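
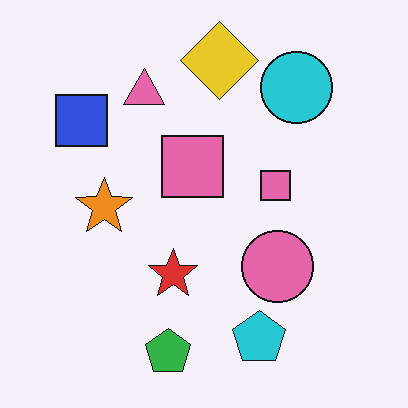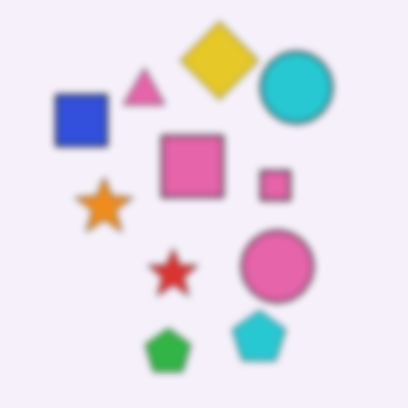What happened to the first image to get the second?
It was noticeably gaussian-blurred.

Shape edges and outlines are uniformly softened across the whole image.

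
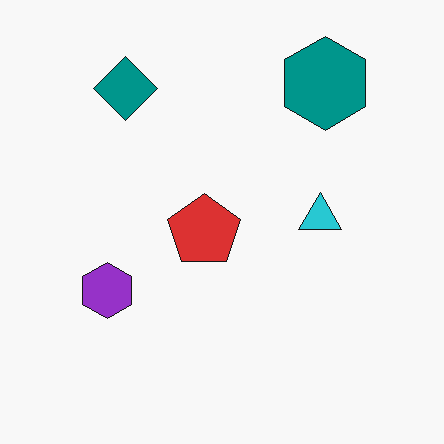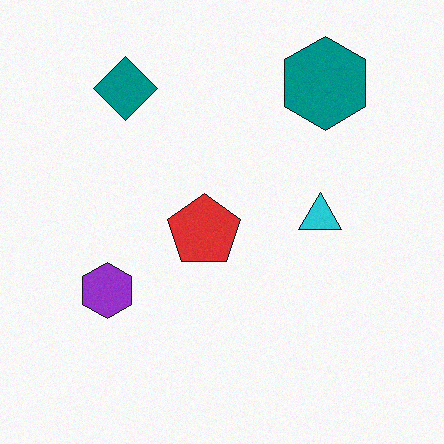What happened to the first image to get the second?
The second image is the first degraded with light additive noise.

Random speckle covers the whole image, including the flat background.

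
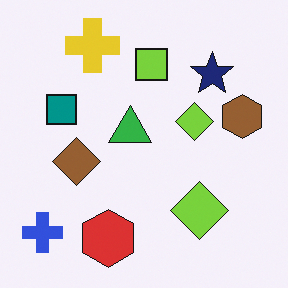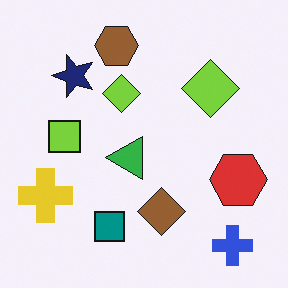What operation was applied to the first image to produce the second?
This is the original image rotated 90° counter-clockwise.

The blue cross sits in the bottom-left of the first image and the bottom-right of the second — consistent with a whole-image 90° counter-clockwise rotation.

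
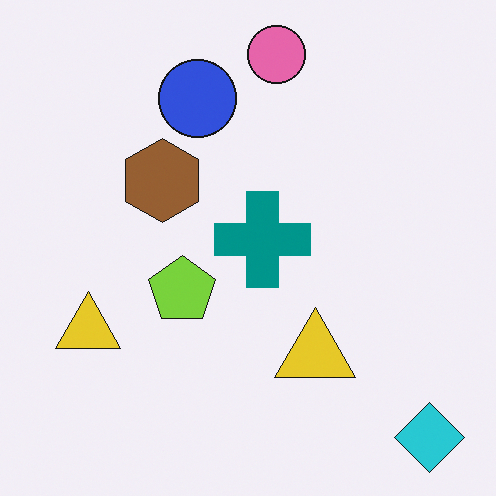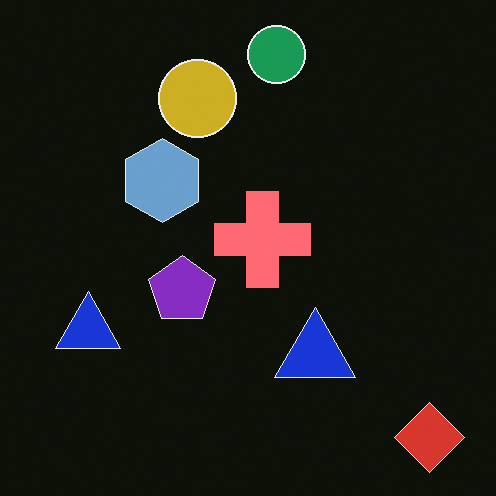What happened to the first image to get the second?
Color-inverted (negative).

The light background has become dark and every shape's color is its complement — a photographic negative.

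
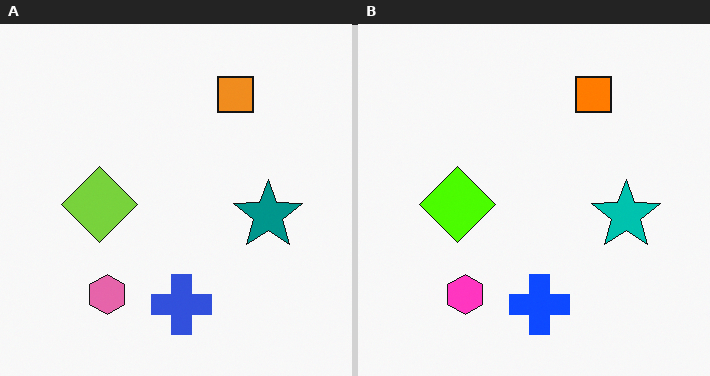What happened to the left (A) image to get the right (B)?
Heavily oversaturated.

All colors are more vivid — a global saturation change.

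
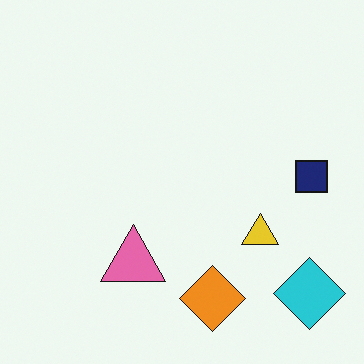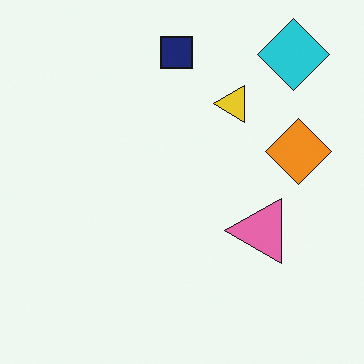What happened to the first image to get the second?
The transformation is: rotated 90° counter-clockwise.

The cyan diamond sits in the bottom-right of the first image and the top-right of the second — consistent with a whole-image 90° counter-clockwise rotation.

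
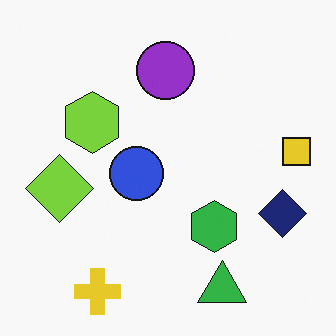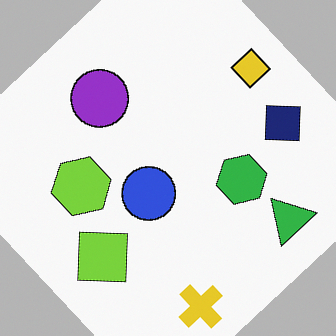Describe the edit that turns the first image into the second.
The image was rotated counter-clockwise by a large amount — several tens of degrees.

Every shape is tilted by the same angle and the image corners show triangular fill wedges — a whole-image rotation by a non-right angle.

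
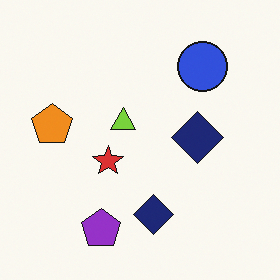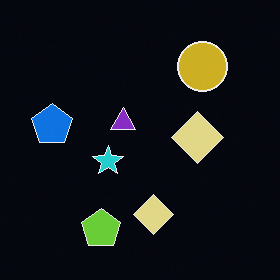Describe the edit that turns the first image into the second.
The second image is the first color-inverted (negative).

The light background has become dark and every shape's color is its complement — a photographic negative.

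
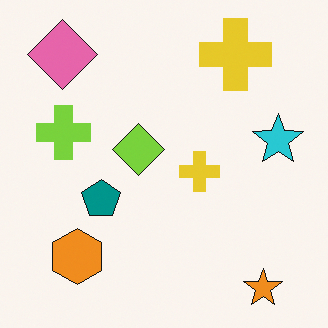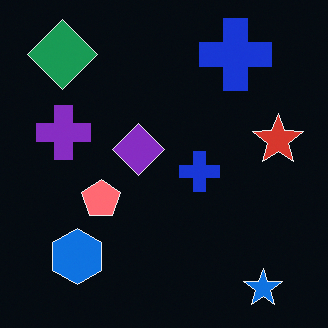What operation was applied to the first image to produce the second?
The transformation is: color-inverted (negative).

The light background has become dark and every shape's color is its complement — a photographic negative.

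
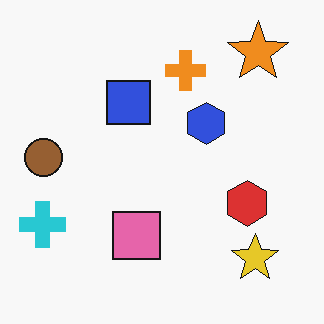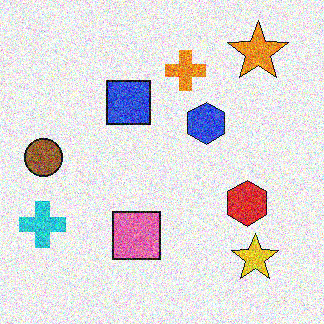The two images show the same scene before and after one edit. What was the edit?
The second image is the first degraded with heavy additive noise.

Random speckle covers the whole image, including the flat background.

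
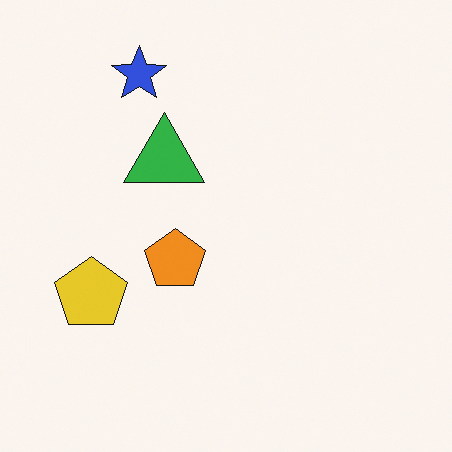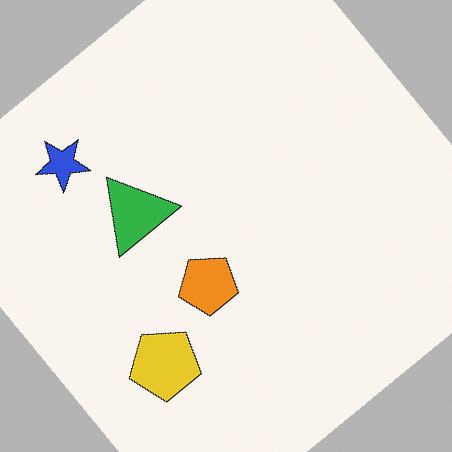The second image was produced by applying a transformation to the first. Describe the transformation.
The second image is the first rotated counter-clockwise by a large amount — several tens of degrees.

Every shape is tilted by the same angle and the image corners show triangular fill wedges — a whole-image rotation by a non-right angle.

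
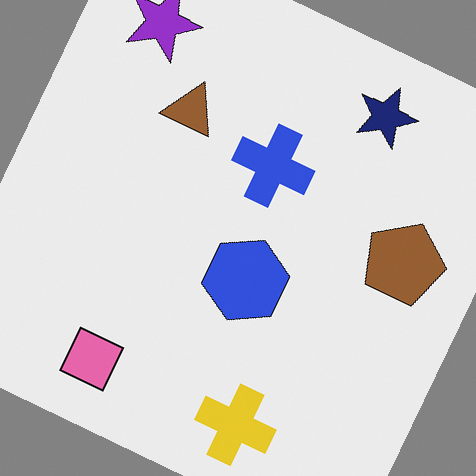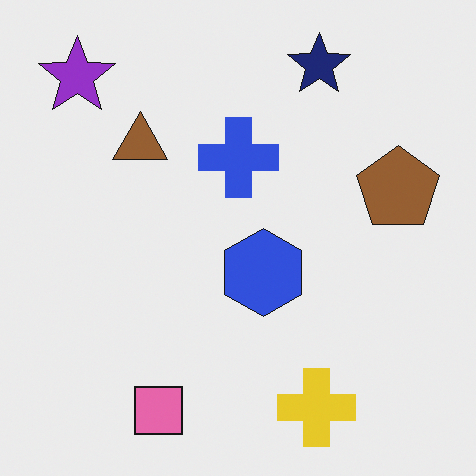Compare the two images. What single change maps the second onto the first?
It was rotated clockwise by a moderate amount.

Every shape is tilted by the same angle and the image corners show triangular fill wedges — a whole-image rotation by a non-right angle.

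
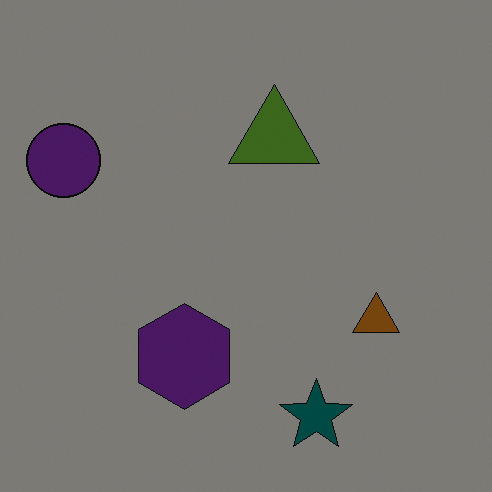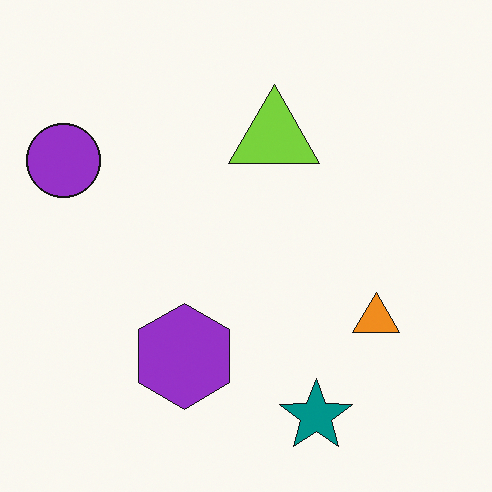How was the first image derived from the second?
Substantially darkened.

Every pixel — background and shapes alike — is uniformly darkened.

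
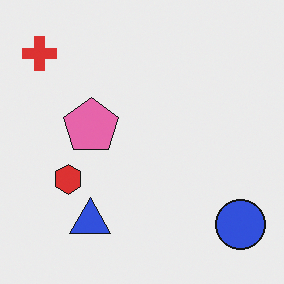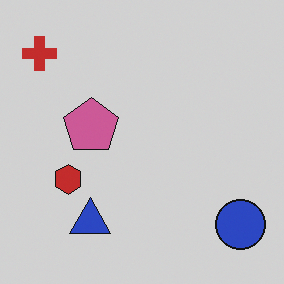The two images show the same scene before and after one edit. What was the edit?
The second image is the first darkened a little.

Every pixel — background and shapes alike — is uniformly darkened.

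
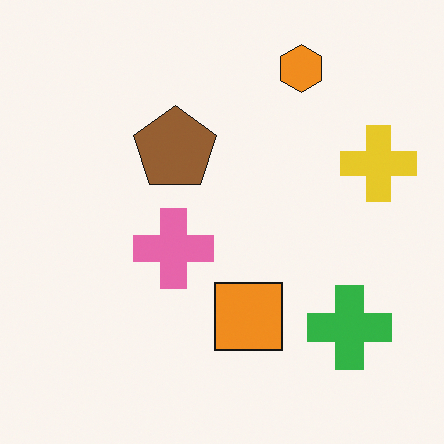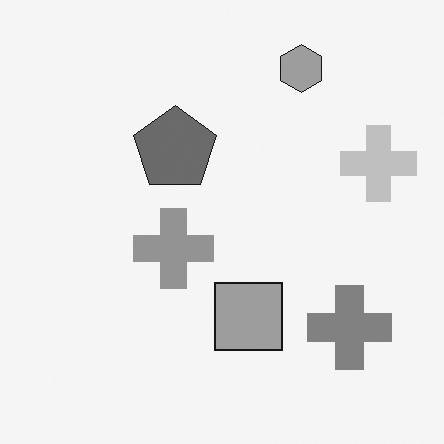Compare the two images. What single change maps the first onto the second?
It was converted to grayscale.

All color is removed — every shape is now a shade of grey.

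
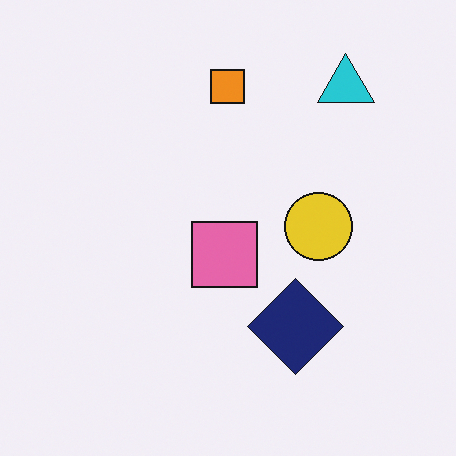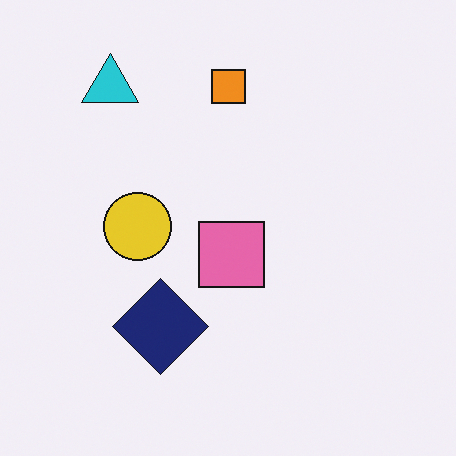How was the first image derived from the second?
Flipped horizontally (left ↔ right).

The cyan triangle is in the top-left of the second image and the top-right of the first — shapes on opposite sides of the vertical midline have swapped in a mirror flip.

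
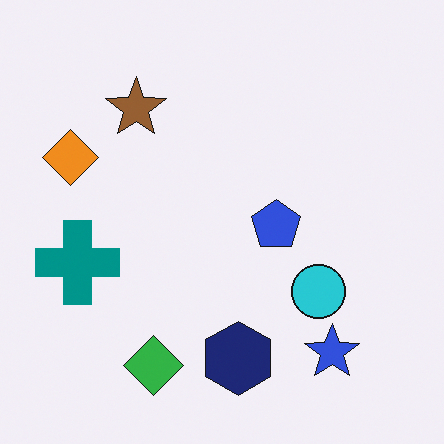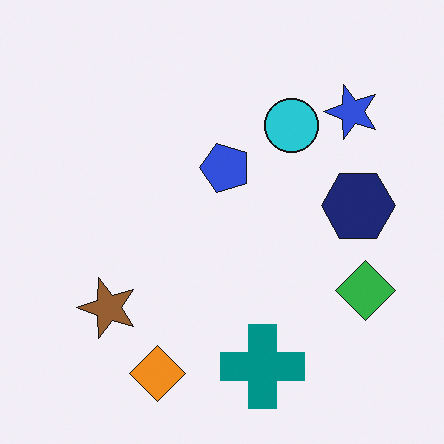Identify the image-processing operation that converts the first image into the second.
The image was rotated 90° counter-clockwise.

The blue star sits in the bottom-right of the first image and the top-right of the second — consistent with a whole-image 90° counter-clockwise rotation.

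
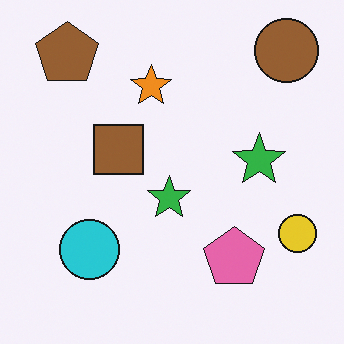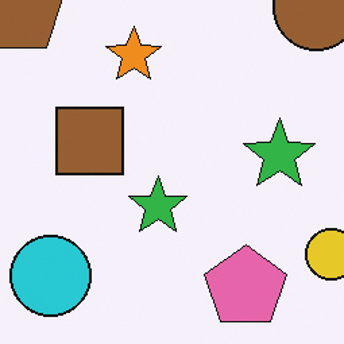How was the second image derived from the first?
Cropped slightly and scaled back up.

The visible shapes are larger and the field of view is narrower; shapes near the original edges may be partly or wholly outside the frame — a crop-and-rescale.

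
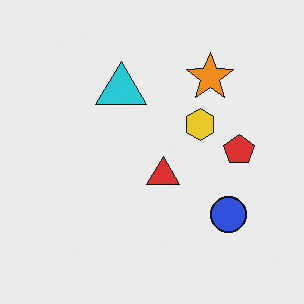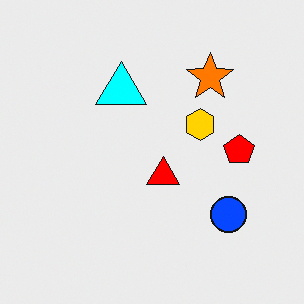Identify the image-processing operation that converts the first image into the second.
The transformation is: made much more vivid (saturation change).

All colors are more vivid — a global saturation change.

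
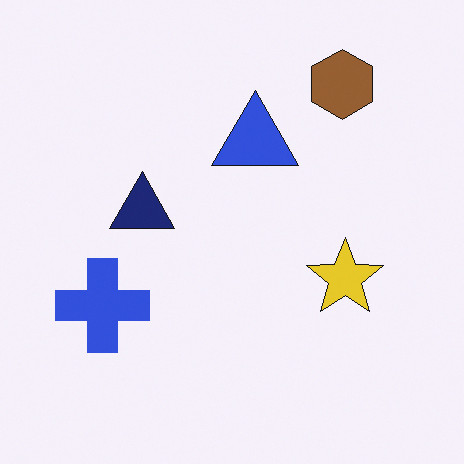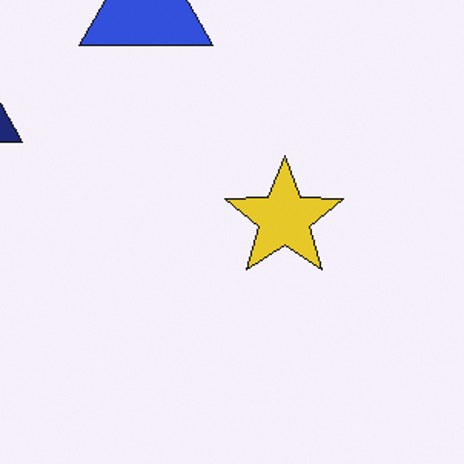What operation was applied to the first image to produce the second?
The second image is the first cropped to a modestly smaller region and rescaled.

The visible shapes are larger and the field of view is narrower; shapes near the original edges may be partly or wholly outside the frame — a crop-and-rescale.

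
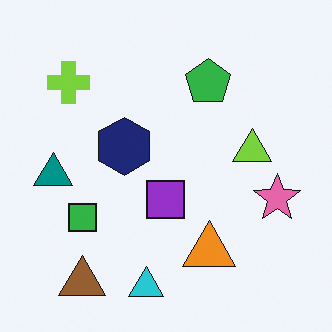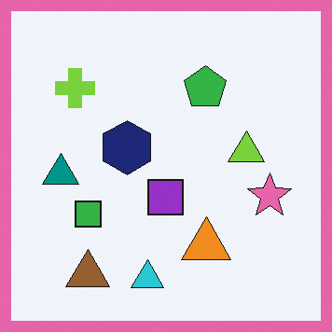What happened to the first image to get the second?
The transformation is: framed with a pink border.

A solid pink frame runs around the edge of the second image, with the content slightly shrunk inside it.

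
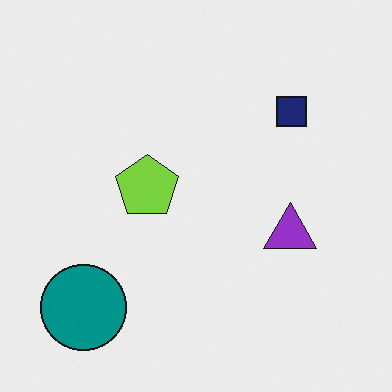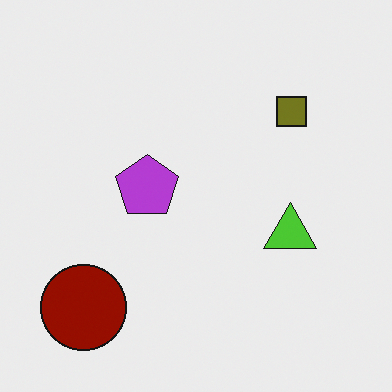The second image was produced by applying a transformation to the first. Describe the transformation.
Hue-shifted through roughly half the color wheel.

Every shape's color has rotated by the same amount around the hue wheel — a uniform hue shift.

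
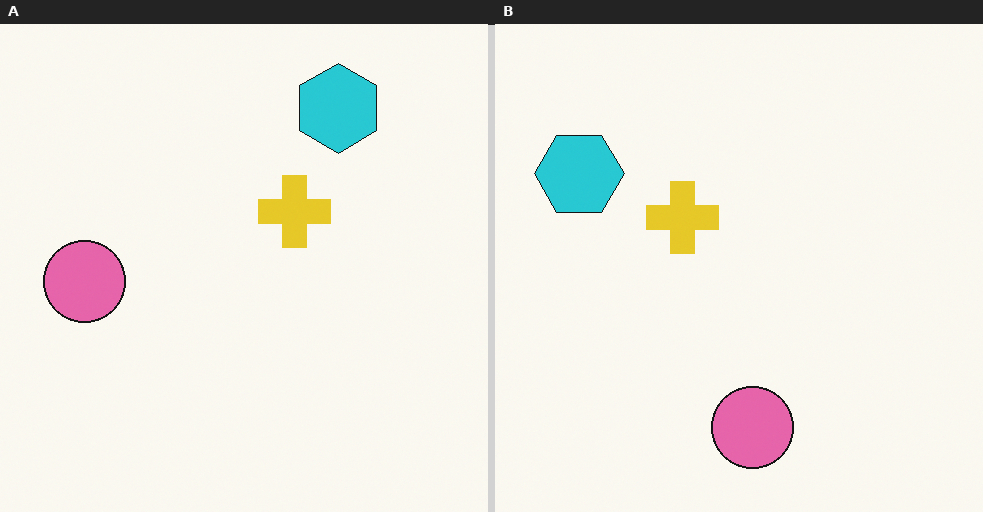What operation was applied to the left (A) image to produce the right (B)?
It was rotated 90° counter-clockwise.

The cyan hexagon sits in the top-right of the left (A) image and the top-left of the right (B) — consistent with a whole-image 90° counter-clockwise rotation.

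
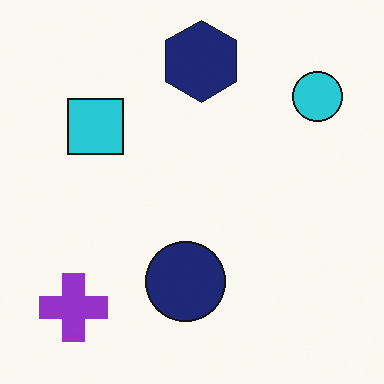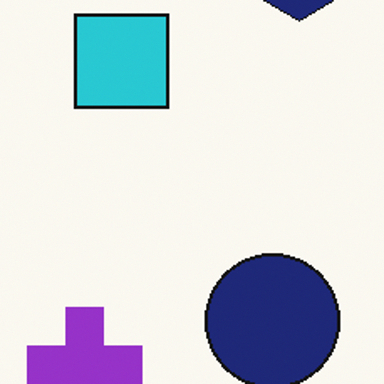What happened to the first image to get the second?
The second image is the first cropped to a noticeably smaller region and rescaled.

The visible shapes are larger and the field of view is narrower; shapes near the original edges may be partly or wholly outside the frame — a crop-and-rescale.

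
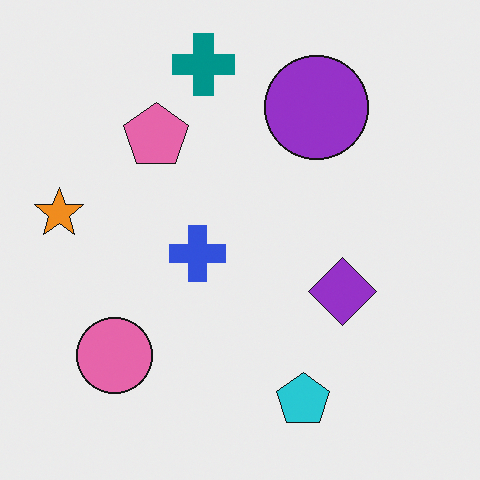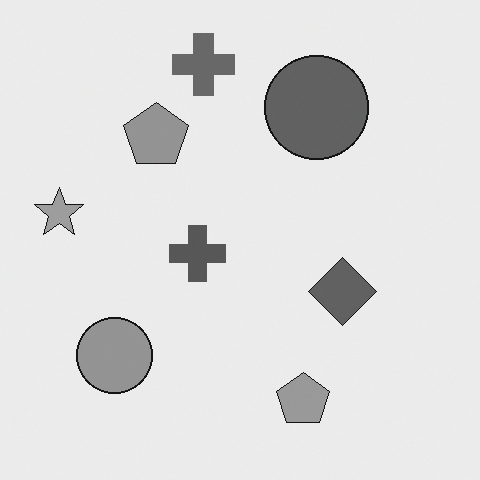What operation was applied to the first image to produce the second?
The image was converted to grayscale.

All color is removed — every shape is now a shade of grey.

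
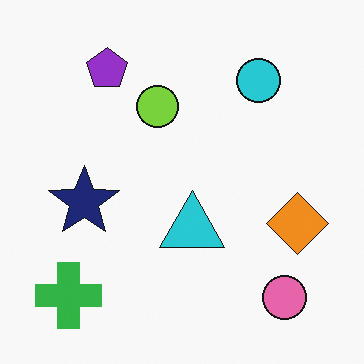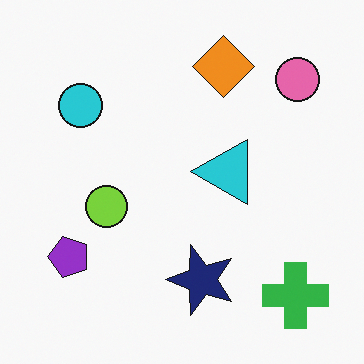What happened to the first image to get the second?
The transformation is: rotated 90° counter-clockwise.

The green cross sits in the bottom-left of the first image and the bottom-right of the second — consistent with a whole-image 90° counter-clockwise rotation.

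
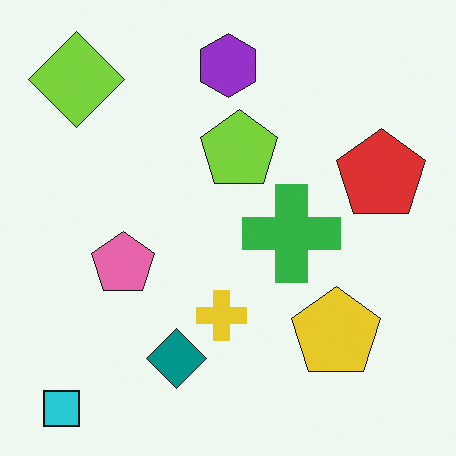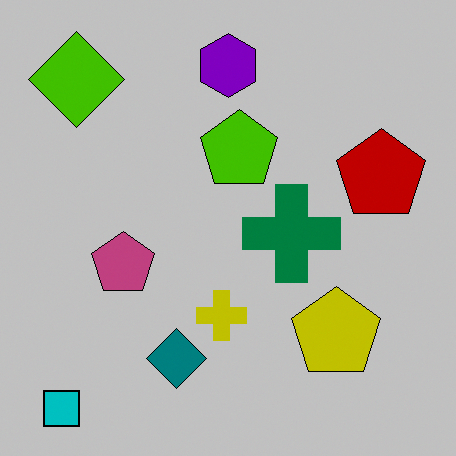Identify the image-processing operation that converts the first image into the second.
The transformation is: heavily posterized to just a handful of flat colors.

Each flat color has snapped to a coarser quantized level — most visibly, the near-white background has dropped to a flat grey.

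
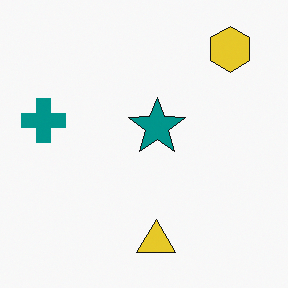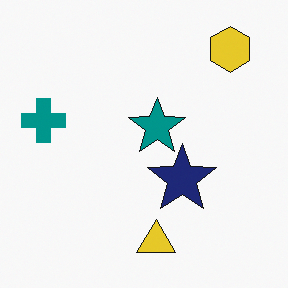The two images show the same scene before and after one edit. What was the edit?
The transformation is: overlaid with an additional navy star.

A navy star appears in the second image that is absent from the first.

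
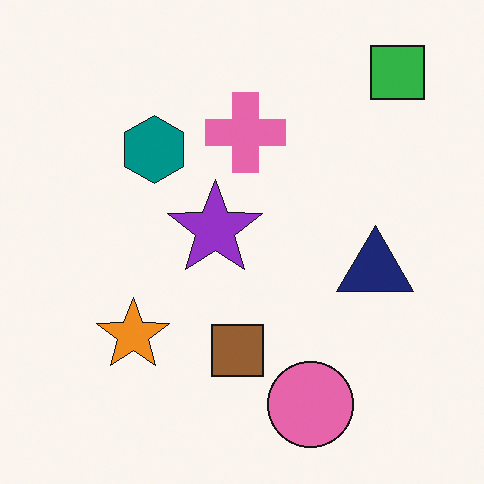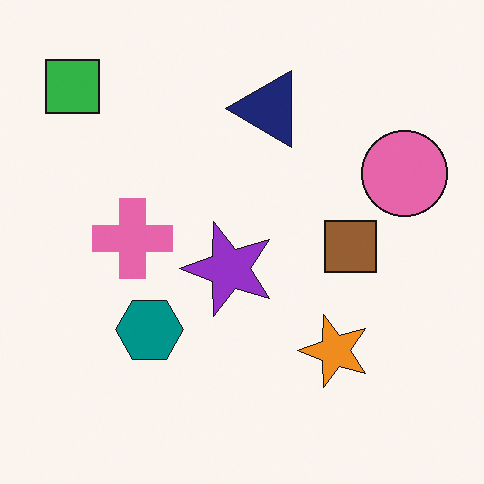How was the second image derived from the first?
The second image is the first rotated 90° counter-clockwise.

The green square sits in the top-right of the first image and the top-left of the second — consistent with a whole-image 90° counter-clockwise rotation.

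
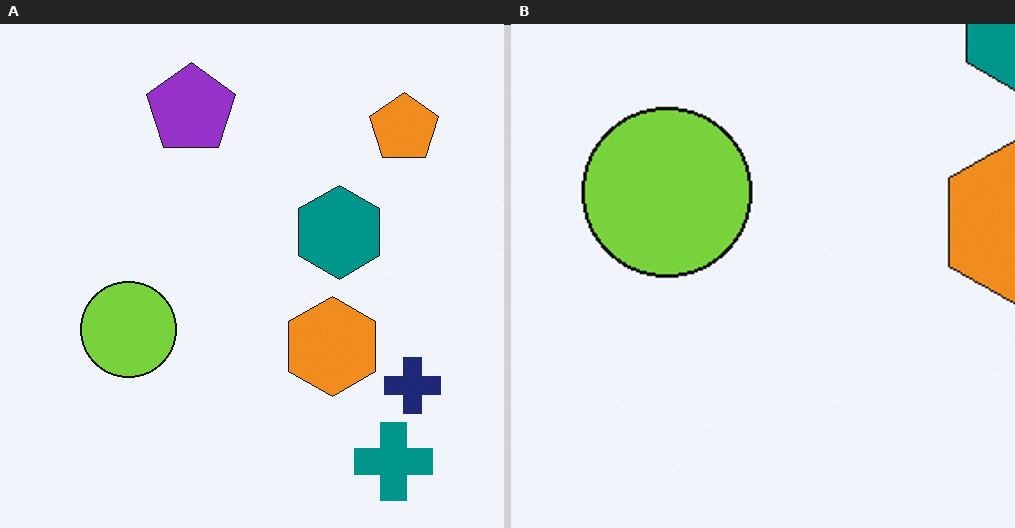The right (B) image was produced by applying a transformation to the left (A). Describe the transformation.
The right (B) image is the left (A) cropped to a noticeably smaller region and rescaled.

The visible shapes are larger and the field of view is narrower; shapes near the original edges may be partly or wholly outside the frame — a crop-and-rescale.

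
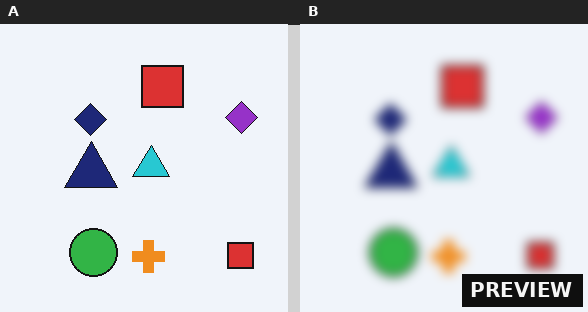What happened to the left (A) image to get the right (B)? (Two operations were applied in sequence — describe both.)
The image was strongly gaussian-blurred, then watermarked with the text "PREVIEW" in the lower-right corner.

Shape edges and outlines are uniformly softened across the whole image. A dark label reading "PREVIEW" appears in the lower-right corner.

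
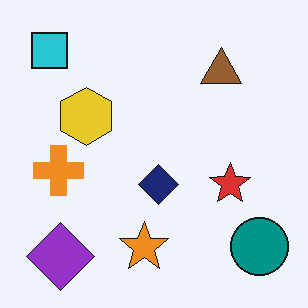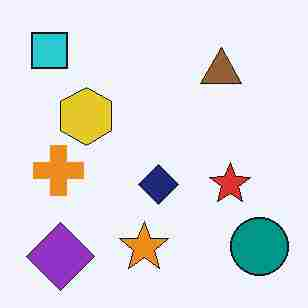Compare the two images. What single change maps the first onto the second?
This is the original image degraded with heavy JPEG compression.

Blocky 8×8 compression artifacts appear around shape edges and the flat background shows ringing — characteristic JPEG degradation.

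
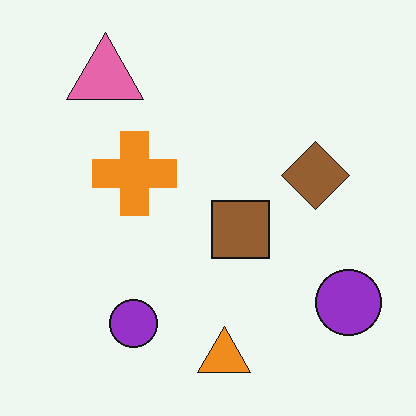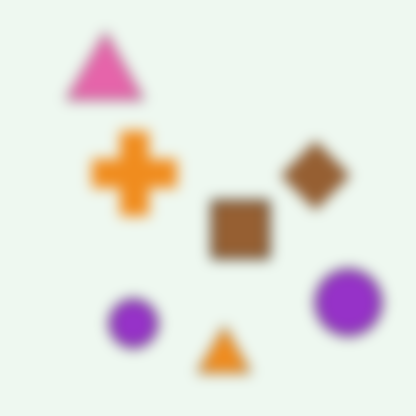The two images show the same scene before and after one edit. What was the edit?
This is the original image strongly gaussian-blurred.

Shape edges and outlines are uniformly softened across the whole image.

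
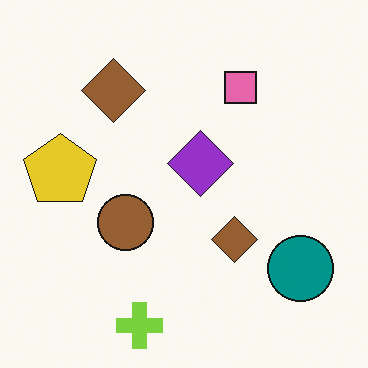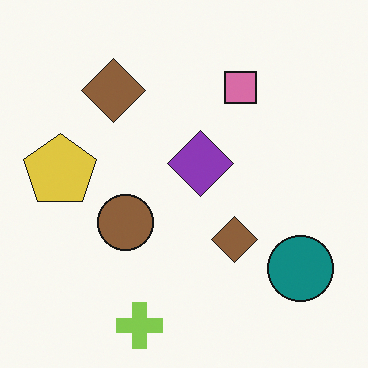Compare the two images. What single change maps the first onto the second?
Slightly desaturated.

All colors are more muted and greyish — a global saturation change.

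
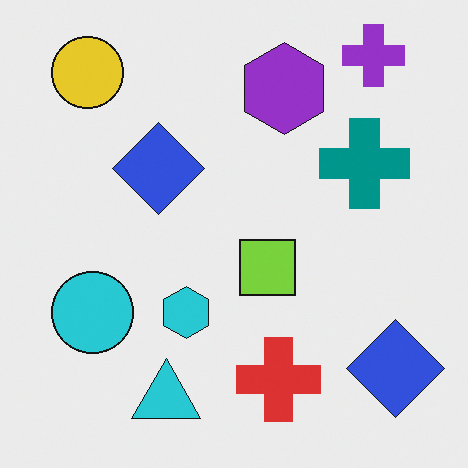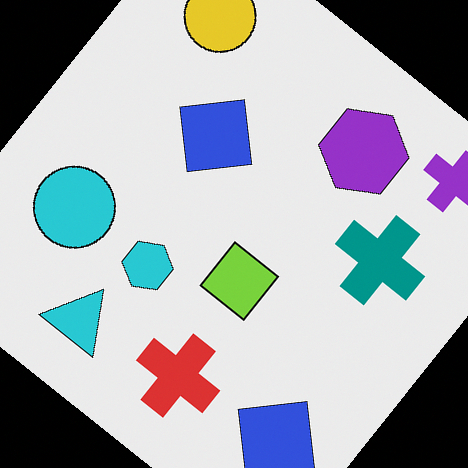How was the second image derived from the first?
The image was rotated clockwise by a large amount — several tens of degrees.

Every shape is tilted by the same angle and the image corners show triangular fill wedges — a whole-image rotation by a non-right angle.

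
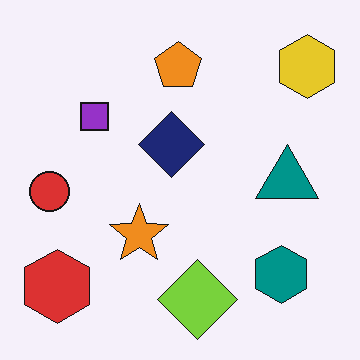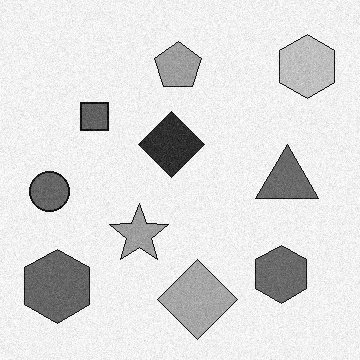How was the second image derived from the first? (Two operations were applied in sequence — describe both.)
The transformation is: degraded with a light layer of grain, then converted to grayscale.

Random speckle covers the whole image, including the flat background. All color is removed — every shape is now a shade of grey.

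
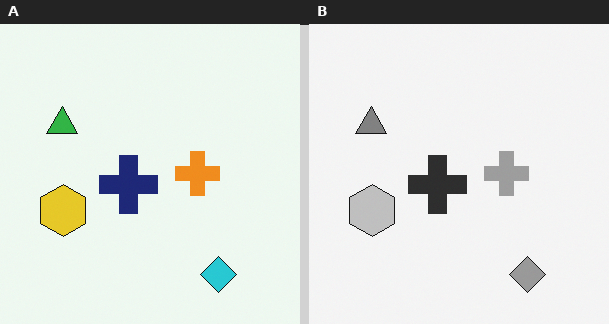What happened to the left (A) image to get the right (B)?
The transformation is: converted to grayscale.

All color is removed — every shape is now a shade of grey.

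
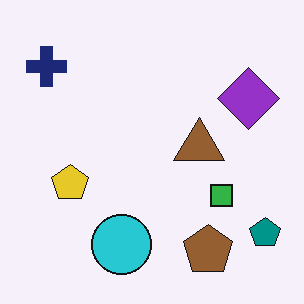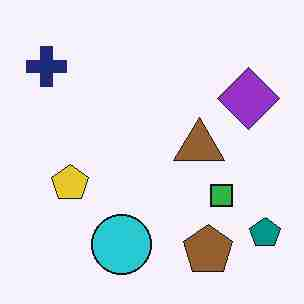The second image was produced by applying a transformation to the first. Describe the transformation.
The image was heavily JPEG-compressed with obvious blocking artifacts.

Blocky 8×8 compression artifacts appear around shape edges and the flat background shows ringing — characteristic JPEG degradation.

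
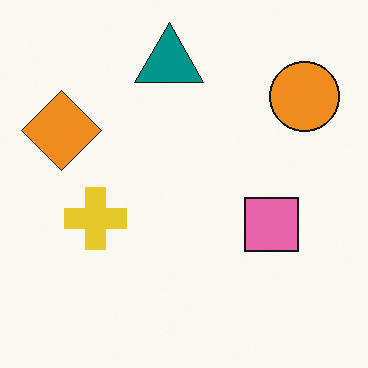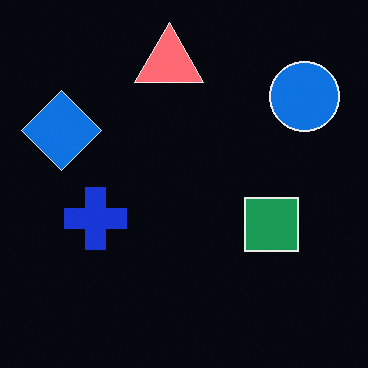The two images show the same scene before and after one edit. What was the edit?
It was color-inverted (negative).

The light background has become dark and every shape's color is its complement — a photographic negative.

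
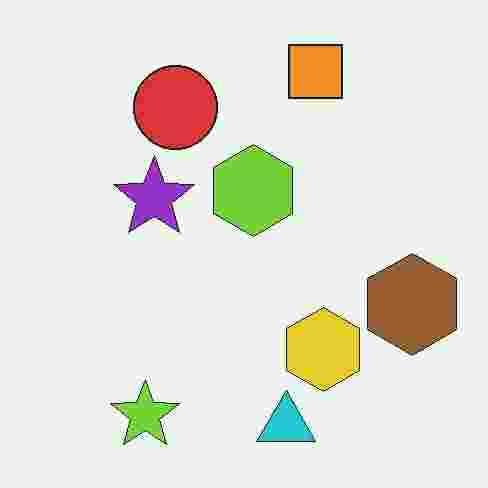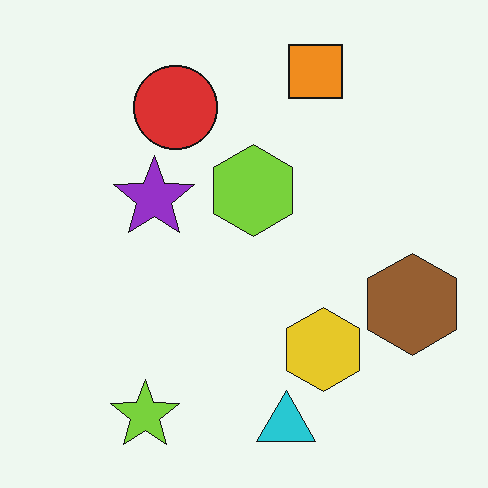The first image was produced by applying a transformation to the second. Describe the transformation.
The first image is the second degraded with heavy JPEG compression.

Blocky 8×8 compression artifacts appear around shape edges and the flat background shows ringing — characteristic JPEG degradation.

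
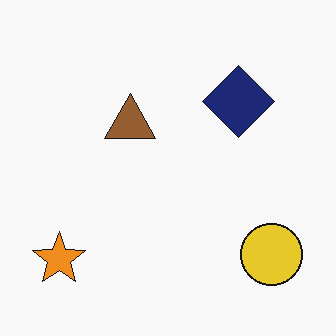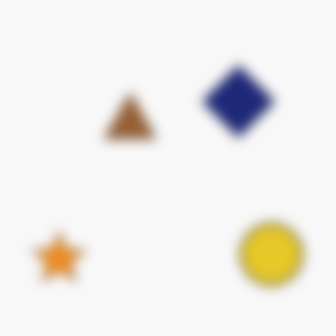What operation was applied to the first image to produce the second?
It was strongly gaussian-blurred.

Shape edges and outlines are uniformly softened across the whole image.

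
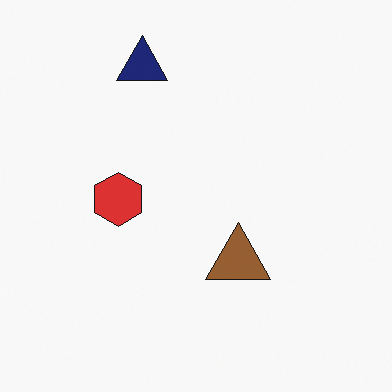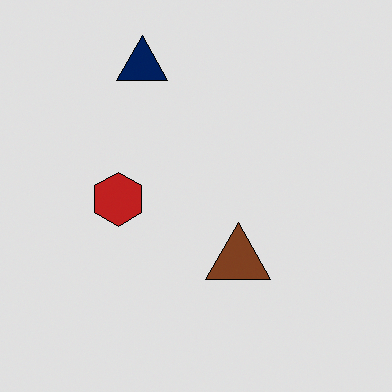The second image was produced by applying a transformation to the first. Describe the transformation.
It was posterized to a reduced palette.

Each flat color has snapped to a coarser quantized level — most visibly, the near-white background has dropped to a flat grey.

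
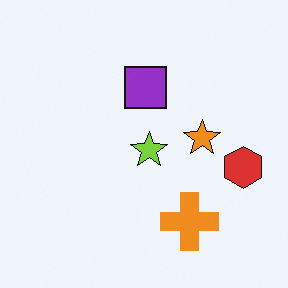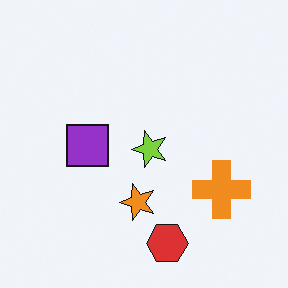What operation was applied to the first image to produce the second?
It was transposed (reflected across the top-left ↔ bottom-right diagonal).

Shapes have swapped their row and column positions — what was in the top-right is now in the bottom-left — a diagonal reflection.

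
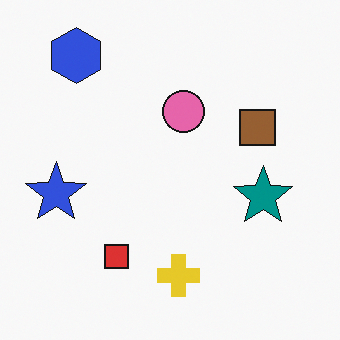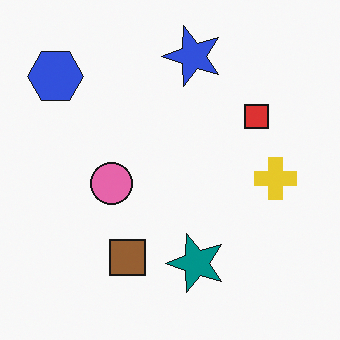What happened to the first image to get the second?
It was transposed (reflected across the top-left ↔ bottom-right diagonal).

Shapes have swapped their row and column positions — what was in the top-right is now in the bottom-left — a diagonal reflection.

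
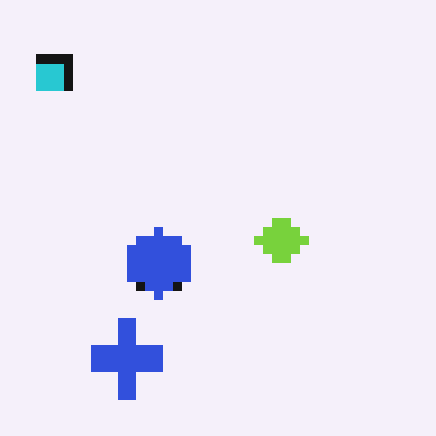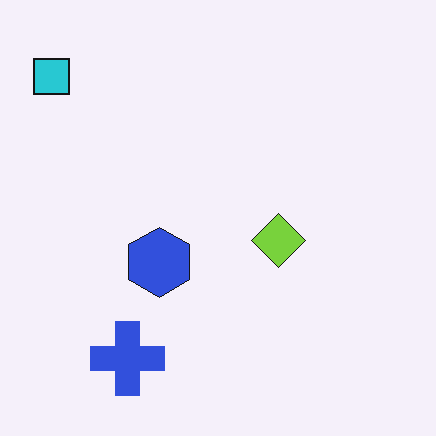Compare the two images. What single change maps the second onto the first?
The first image is the second heavily pixelated into large blocks.

Shapes are reduced to large square blocks; fine edges and outlines are lost — a downscale-then-upscale (mosaic) effect.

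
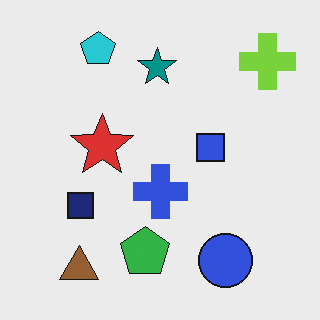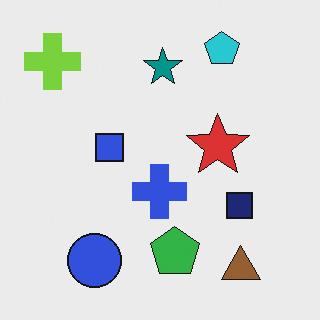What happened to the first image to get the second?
The second image is the first flipped horizontally (left ↔ right).

The lime cross is in the top-right of the first image and the top-left of the second — shapes on opposite sides of the vertical midline have swapped in a mirror flip.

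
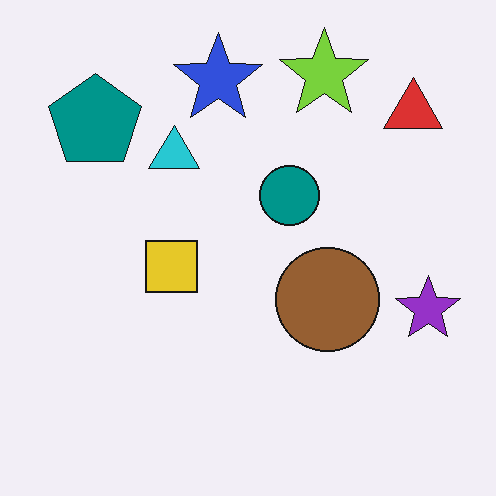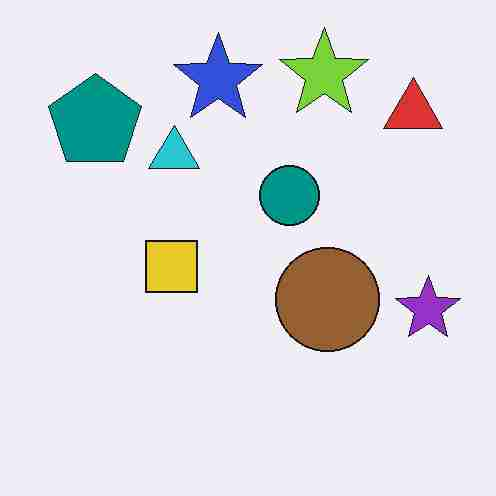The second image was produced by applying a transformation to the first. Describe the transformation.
Degraded with heavy JPEG compression.

Blocky 8×8 compression artifacts appear around shape edges and the flat background shows ringing — characteristic JPEG degradation.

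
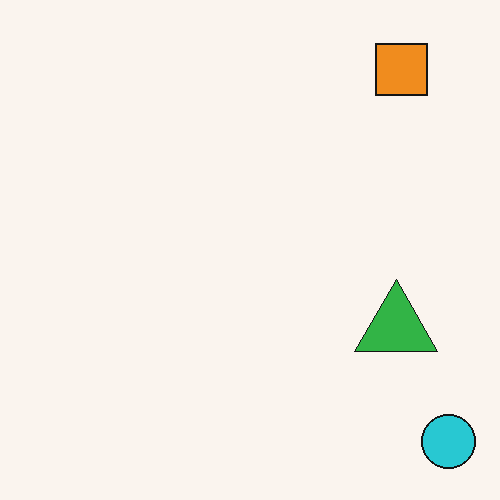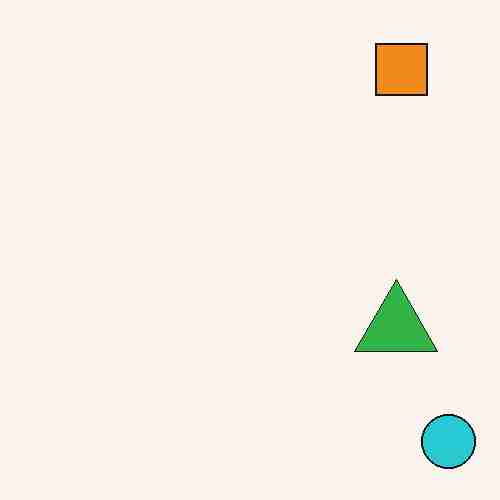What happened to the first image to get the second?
The second image is the first heavily JPEG-compressed with obvious blocking artifacts.

Blocky 8×8 compression artifacts appear around shape edges and the flat background shows ringing — characteristic JPEG degradation.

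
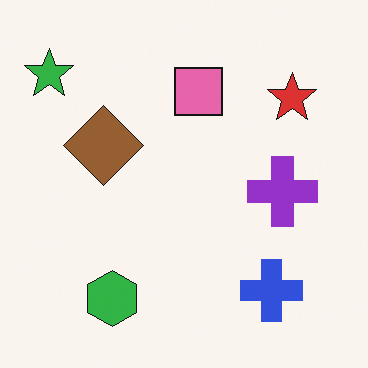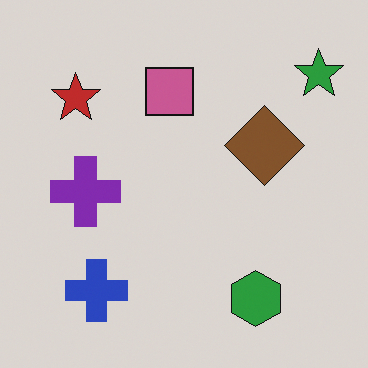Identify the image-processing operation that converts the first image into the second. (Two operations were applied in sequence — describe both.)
This is the original image darkened a little, then flipped horizontally (left ↔ right).

Every pixel — background and shapes alike — is uniformly darkened. The green star is in the top-left of the first image and the top-right of the second — shapes on opposite sides of the vertical midline have swapped in a mirror flip.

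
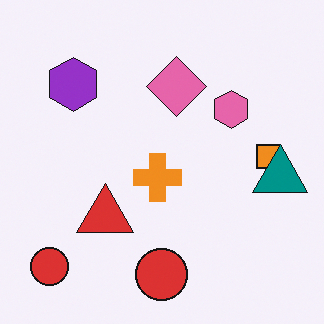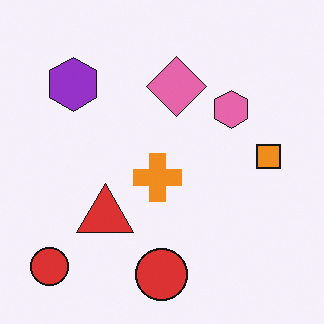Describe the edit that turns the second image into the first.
It was overlaid with an additional teal triangle.

A teal triangle appears in the first image that is absent from the second.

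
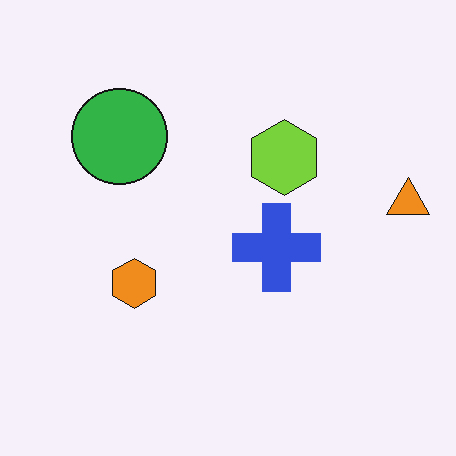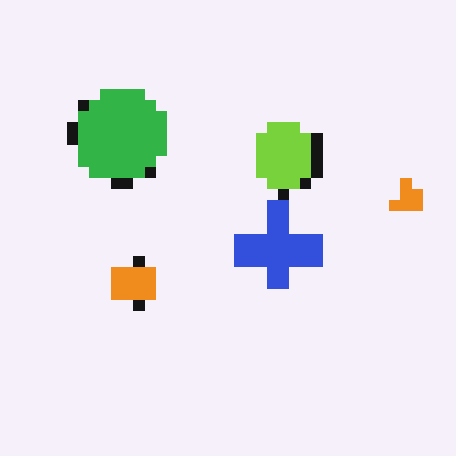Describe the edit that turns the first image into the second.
The second image is the first heavily pixelated into large blocks.

Shapes are reduced to large square blocks; fine edges and outlines are lost — a downscale-then-upscale (mosaic) effect.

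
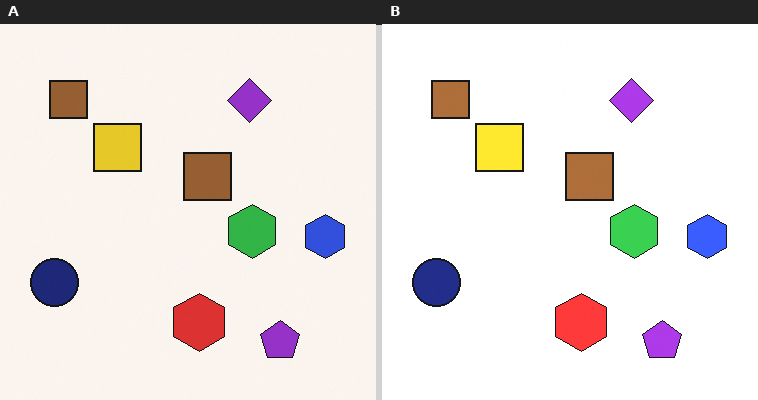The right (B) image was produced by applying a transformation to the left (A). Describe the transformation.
The image was slightly brightened.

Every pixel — background and shapes alike — is uniformly brightened.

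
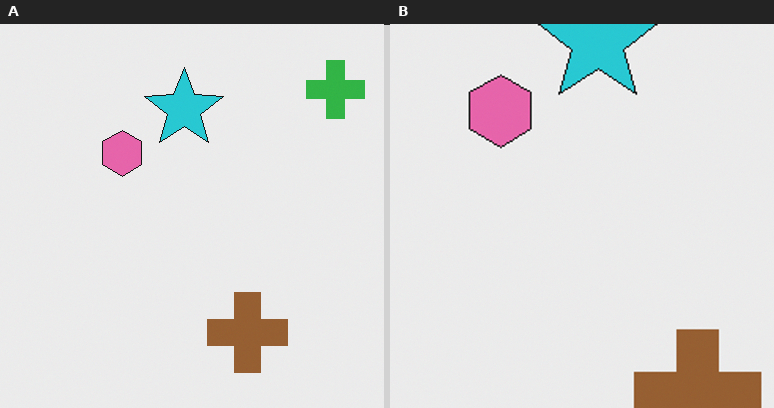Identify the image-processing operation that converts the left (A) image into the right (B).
The transformation is: cropped to a modestly smaller region and rescaled.

The visible shapes are larger and the field of view is narrower; shapes near the original edges may be partly or wholly outside the frame — a crop-and-rescale.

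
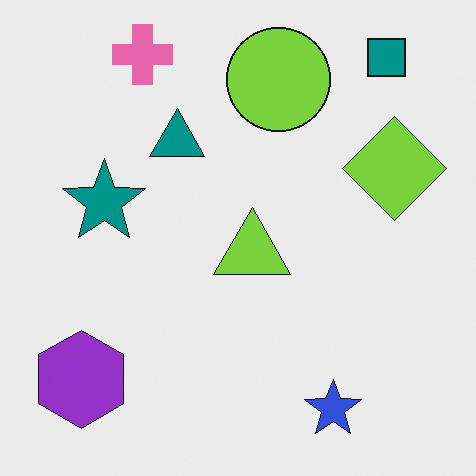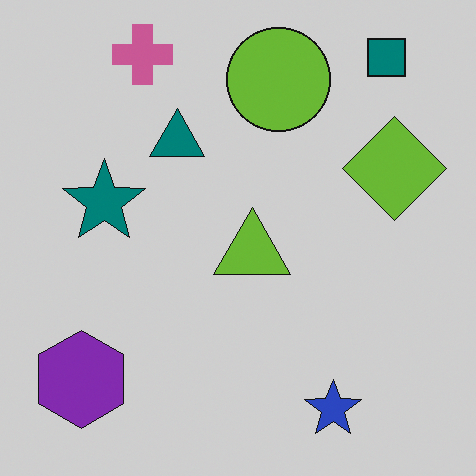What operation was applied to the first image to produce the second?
This is the original image darkened a little.

Every pixel — background and shapes alike — is uniformly darkened.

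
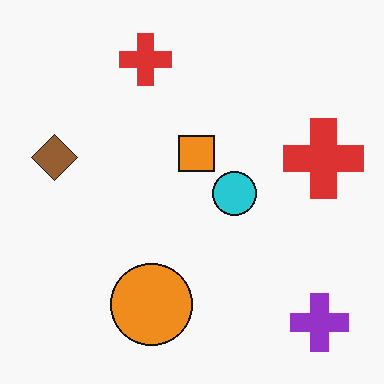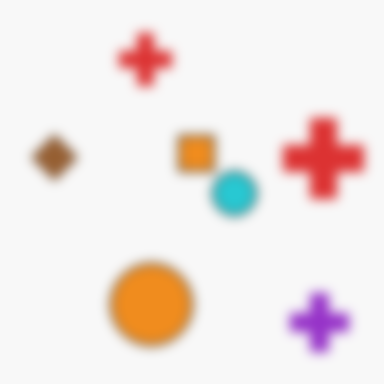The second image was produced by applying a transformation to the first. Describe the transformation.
The image was heavily blurred.

Shape edges and outlines are uniformly softened across the whole image.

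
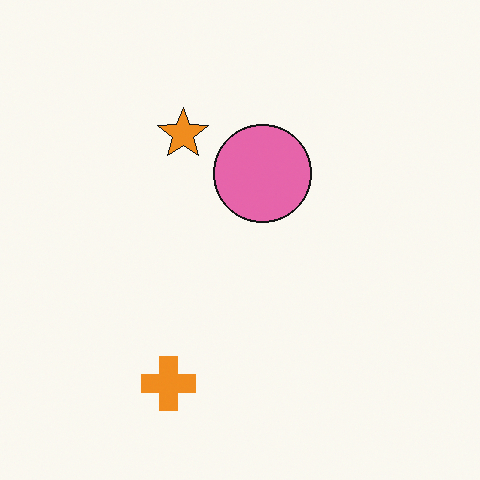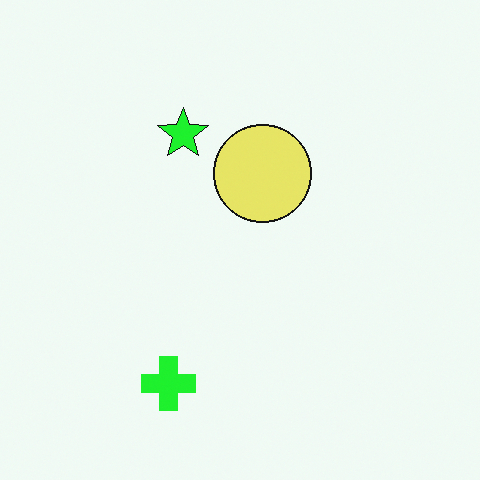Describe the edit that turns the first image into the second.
The image was hue-shifted through roughly a third of the color wheel.

Every shape's color has rotated by the same amount around the hue wheel — a uniform hue shift.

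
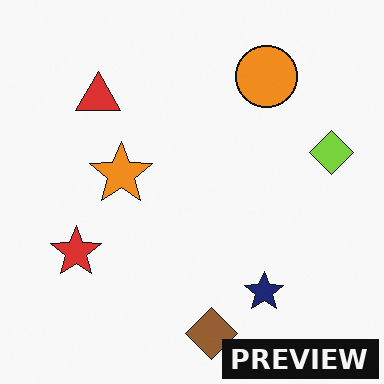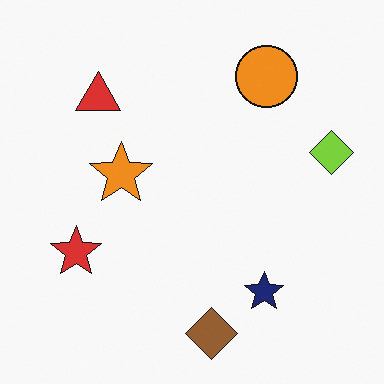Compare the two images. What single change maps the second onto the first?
Watermarked with the text "PREVIEW" in the lower-right corner.

A dark label reading "PREVIEW" appears in the lower-right corner.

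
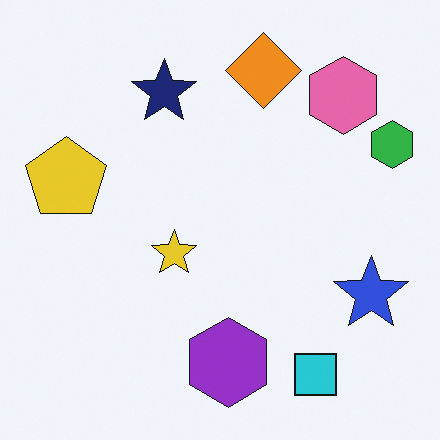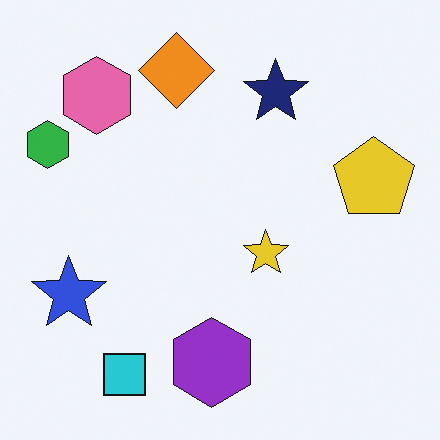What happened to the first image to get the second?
This is the original image flipped horizontally (left ↔ right).

The green hexagon is in the top-right of the first image and the top-left of the second — shapes on opposite sides of the vertical midline have swapped in a mirror flip.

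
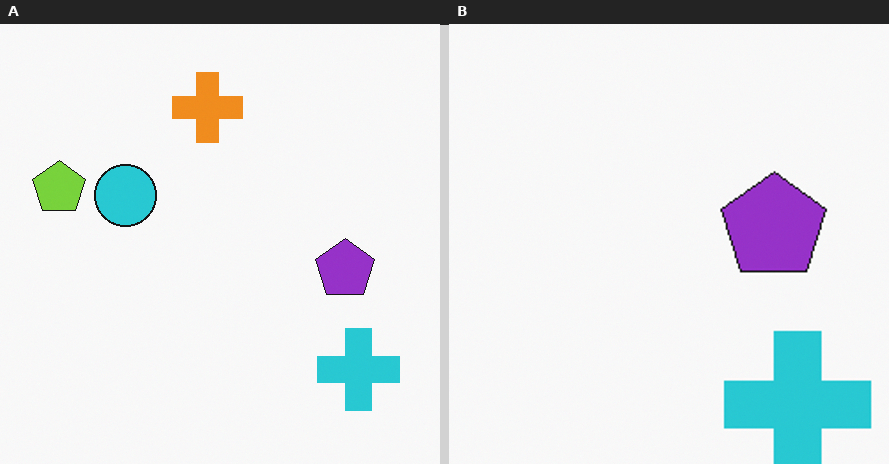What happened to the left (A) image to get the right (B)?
It was cropped to a noticeably smaller region and rescaled.

The visible shapes are larger and the field of view is narrower; shapes near the original edges may be partly or wholly outside the frame — a crop-and-rescale.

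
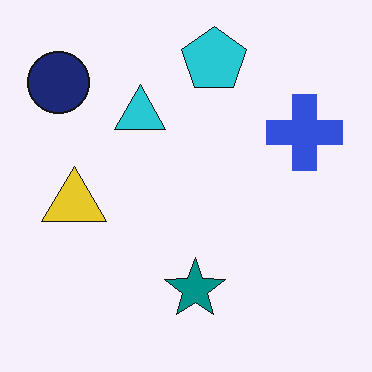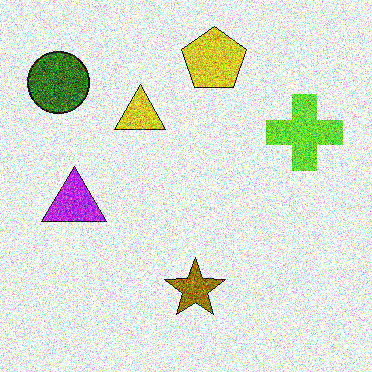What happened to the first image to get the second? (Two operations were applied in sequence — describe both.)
This is the original image hue-shifted through roughly half the color wheel, then degraded with strong gaussian noise.

Every shape's color has rotated by the same amount around the hue wheel — a uniform hue shift. Random speckle covers the whole image, including the flat background.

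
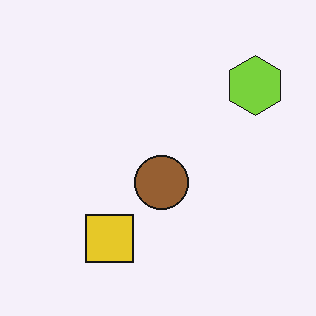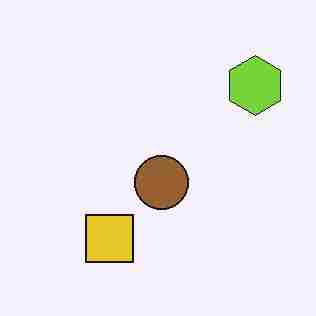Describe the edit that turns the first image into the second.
It was heavily JPEG-compressed with obvious blocking artifacts.

Blocky 8×8 compression artifacts appear around shape edges and the flat background shows ringing — characteristic JPEG degradation.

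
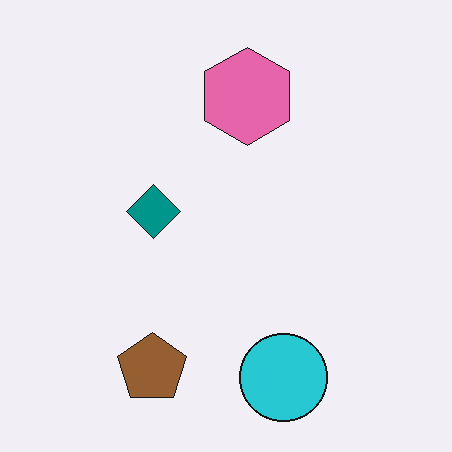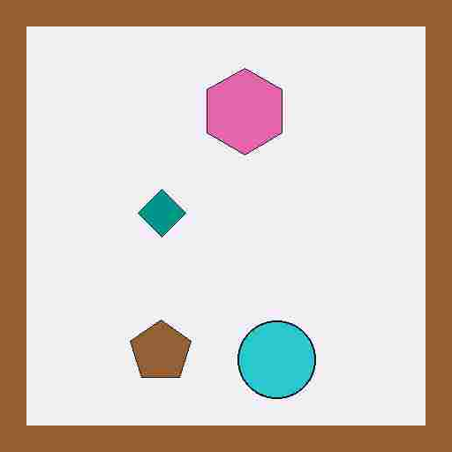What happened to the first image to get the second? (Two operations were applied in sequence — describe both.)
Degraded with heavy JPEG compression, then framed with a brown border.

Blocky 8×8 compression artifacts appear around shape edges and the flat background shows ringing — characteristic JPEG degradation. A solid brown frame runs around the edge of the second image, with the content slightly shrunk inside it.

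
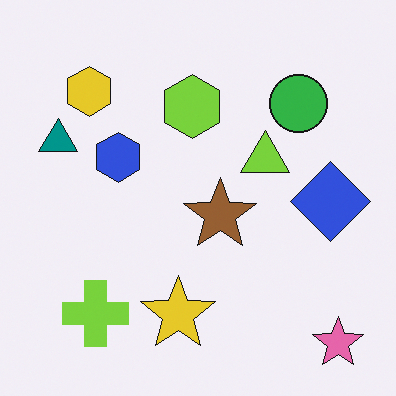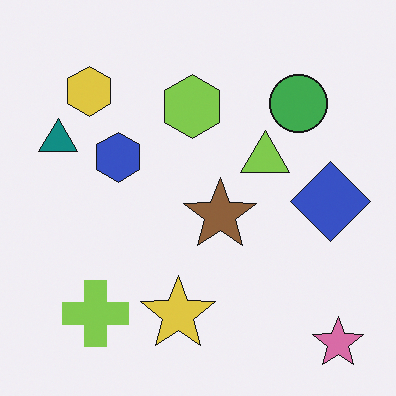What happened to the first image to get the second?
The image was slightly desaturated.

All colors are more muted and greyish — a global saturation change.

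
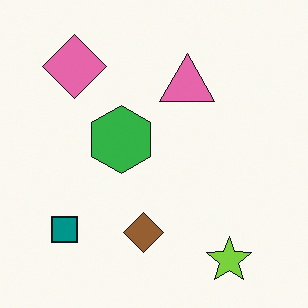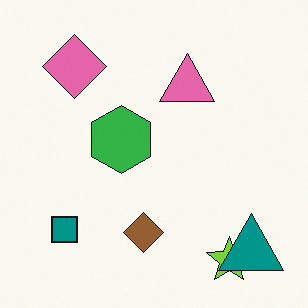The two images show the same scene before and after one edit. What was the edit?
Overlaid with an additional teal triangle.

A teal triangle appears in the second image that is absent from the first.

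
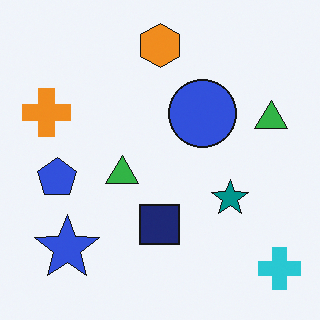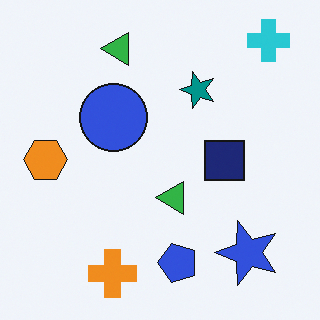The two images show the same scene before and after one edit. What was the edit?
The image was rotated 90° counter-clockwise.

The cyan cross sits in the bottom-right of the first image and the top-right of the second — consistent with a whole-image 90° counter-clockwise rotation.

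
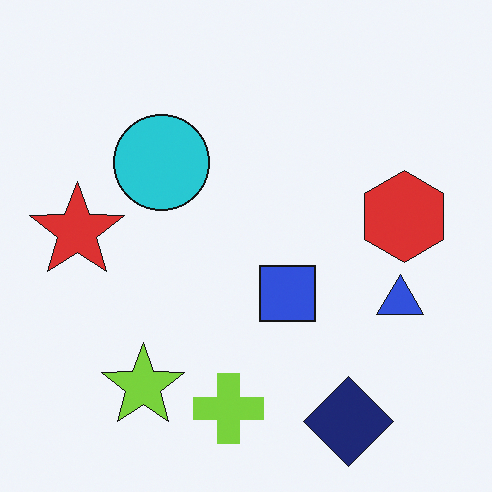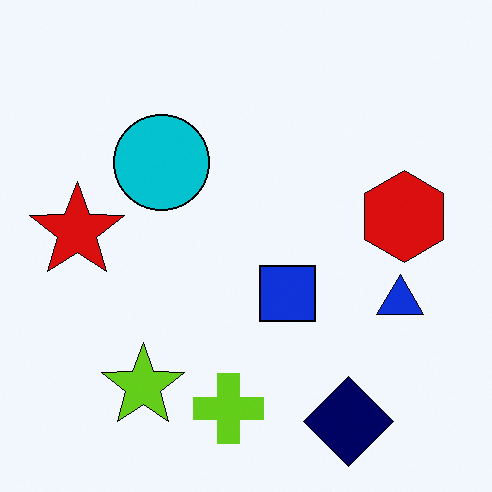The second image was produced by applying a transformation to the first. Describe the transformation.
It was given slightly increased contrast.

Tones are pushed away from mid-grey across the whole image — a global contrast change.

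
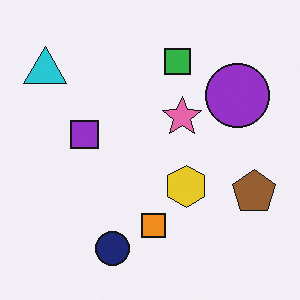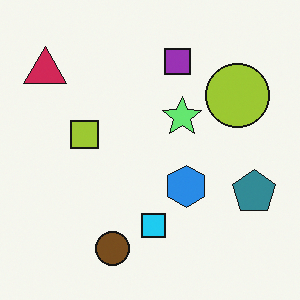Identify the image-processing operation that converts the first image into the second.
The transformation is: hue-shifted through roughly half the color wheel.

Every shape's color has rotated by the same amount around the hue wheel — a uniform hue shift.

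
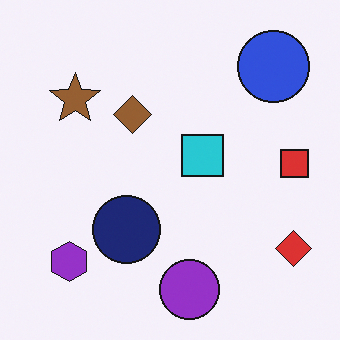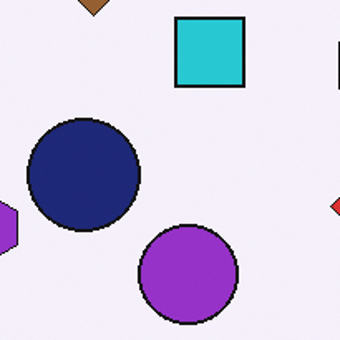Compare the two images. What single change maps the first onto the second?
The transformation is: cropped to a noticeably smaller region and rescaled.

The visible shapes are larger and the field of view is narrower; shapes near the original edges may be partly or wholly outside the frame — a crop-and-rescale.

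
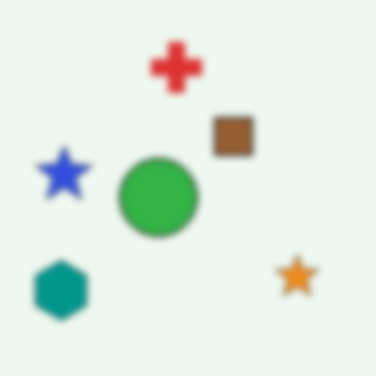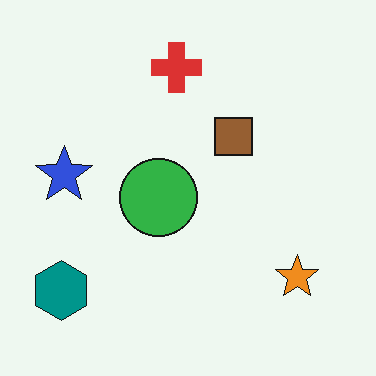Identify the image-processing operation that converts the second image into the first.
The transformation is: noticeably gaussian-blurred.

Shape edges and outlines are uniformly softened across the whole image.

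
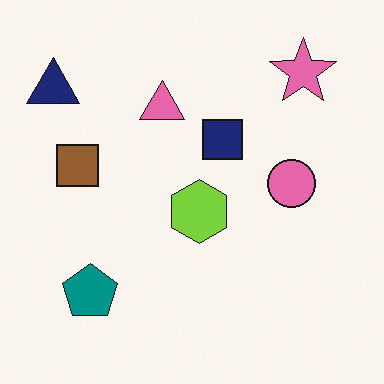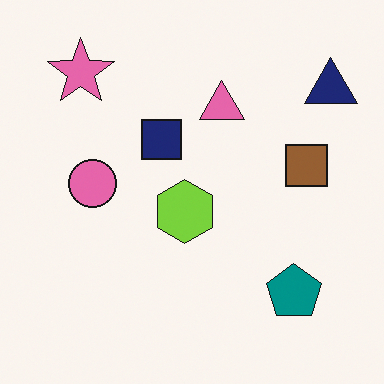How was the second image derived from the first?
The image was flipped horizontally (left ↔ right).

The navy triangle is in the top-left of the first image and the top-right of the second — shapes on opposite sides of the vertical midline have swapped in a mirror flip.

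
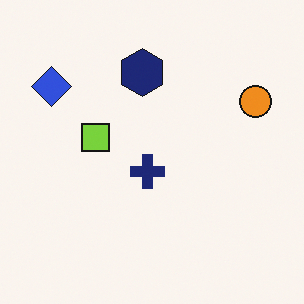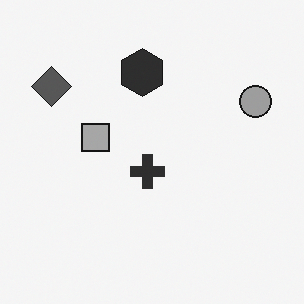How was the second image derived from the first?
This is the original image converted to grayscale.

All color is removed — every shape is now a shade of grey.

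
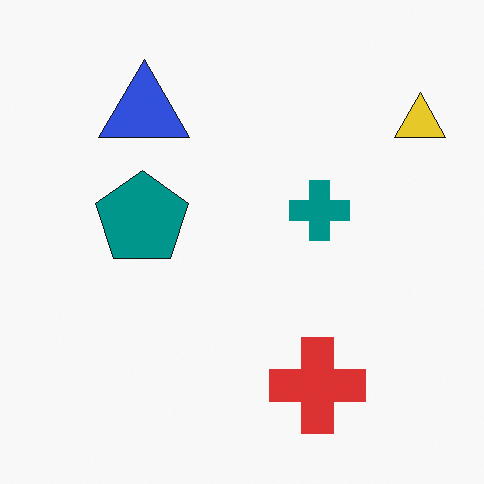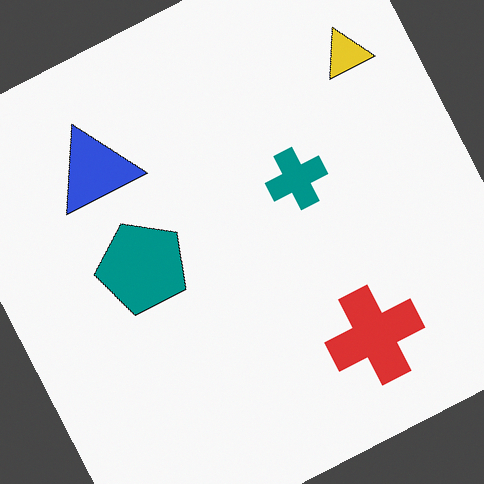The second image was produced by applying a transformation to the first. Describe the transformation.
The second image is the first rotated counter-clockwise by a clearly visible amount.

Every shape is tilted by the same angle and the image corners show triangular fill wedges — a whole-image rotation by a non-right angle.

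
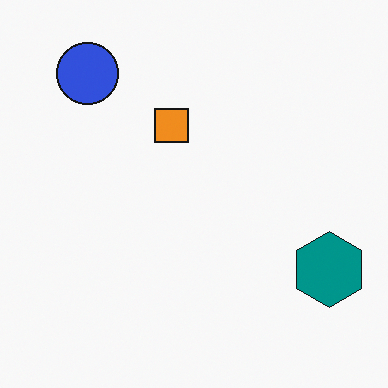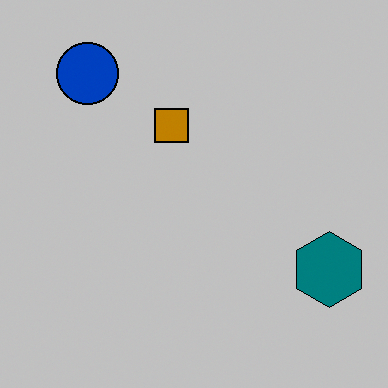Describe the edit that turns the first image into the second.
It was heavily posterized to just a handful of flat colors.

Each flat color has snapped to a coarser quantized level — most visibly, the near-white background has dropped to a flat grey.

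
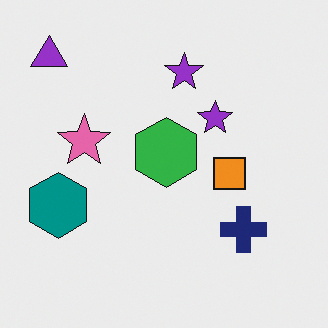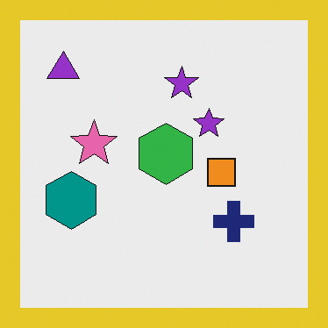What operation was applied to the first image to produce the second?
Framed with a yellow border.

A solid yellow frame runs around the edge of the second image, with the content slightly shrunk inside it.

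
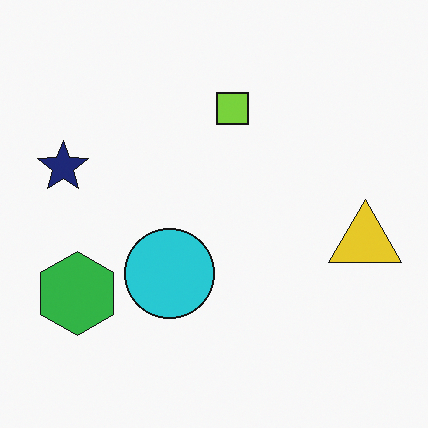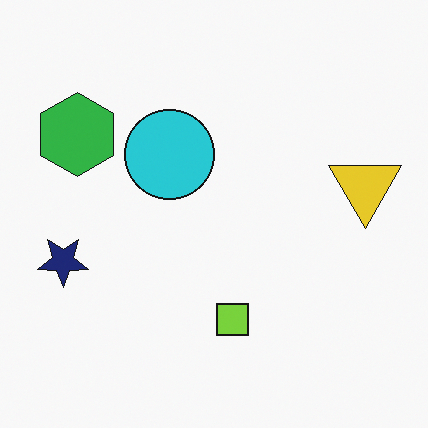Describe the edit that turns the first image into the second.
This is the original image flipped vertically (top ↔ bottom).

The lime square is in the top of the first image and the bottom of the second — shapes on opposite sides of the horizontal midline have swapped in a mirror flip.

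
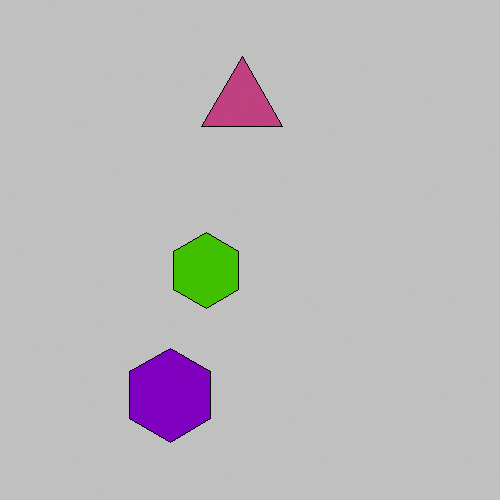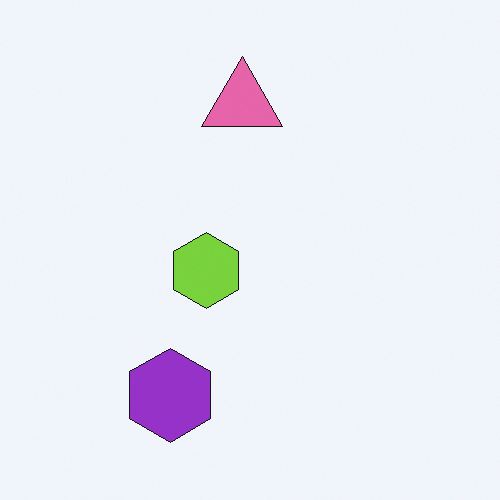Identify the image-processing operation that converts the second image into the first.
The image was heavily posterized to just a handful of flat colors.

Each flat color has snapped to a coarser quantized level — most visibly, the near-white background has dropped to a flat grey.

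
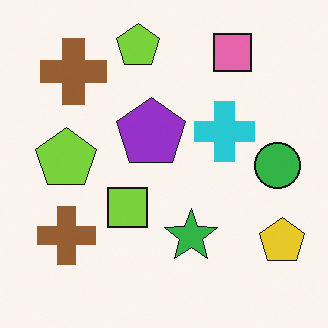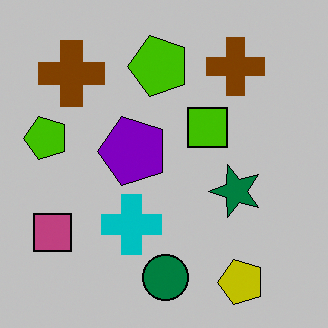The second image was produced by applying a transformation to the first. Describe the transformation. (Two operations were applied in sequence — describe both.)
It was heavily posterized to just a handful of flat colors, then transposed (reflected across the top-left ↔ bottom-right diagonal).

Each flat color has snapped to a coarser quantized level — most visibly, the near-white background has dropped to a flat grey. Shapes have swapped their row and column positions — what was in the top-right is now in the bottom-left — a diagonal reflection.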